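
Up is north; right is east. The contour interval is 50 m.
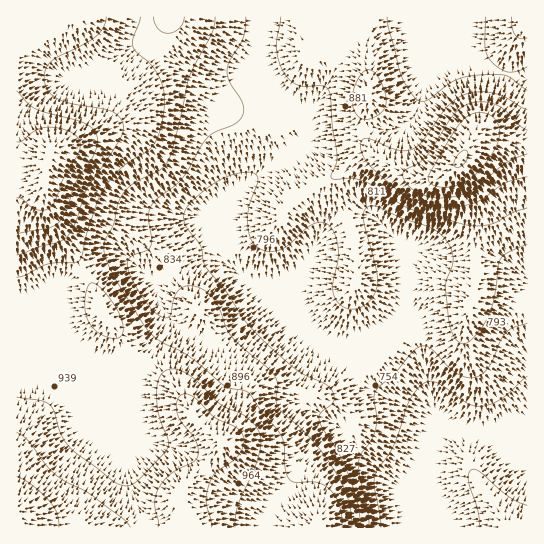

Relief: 660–1150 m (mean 870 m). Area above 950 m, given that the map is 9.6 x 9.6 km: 21.3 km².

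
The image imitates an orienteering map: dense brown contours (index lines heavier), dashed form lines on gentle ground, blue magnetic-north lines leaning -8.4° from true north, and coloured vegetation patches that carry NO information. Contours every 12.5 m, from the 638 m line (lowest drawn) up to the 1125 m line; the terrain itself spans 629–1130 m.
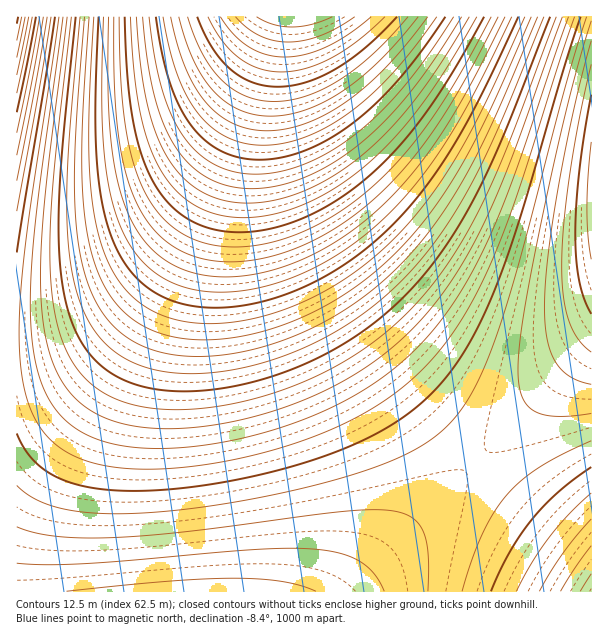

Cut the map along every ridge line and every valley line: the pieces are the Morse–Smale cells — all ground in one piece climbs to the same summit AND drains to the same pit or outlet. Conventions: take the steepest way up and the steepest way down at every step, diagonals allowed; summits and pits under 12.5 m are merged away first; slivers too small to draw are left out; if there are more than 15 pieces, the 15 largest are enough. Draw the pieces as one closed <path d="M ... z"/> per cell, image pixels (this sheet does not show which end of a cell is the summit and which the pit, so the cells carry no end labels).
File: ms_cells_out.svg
<path d="M282 16l-8 1-21 64-21 51-22 47-26 43-28 39-33 34-31 23-36 14-40 6 1 254 330 0 129-131-52-54-56-69-42-65-24-48-18-52-7-41-1-55z"/><path d="M591 16l-308 1-7 60 1 55 7 41 18 52 24 48 42 65 56 69 52 53 72-73 44-48z"/><path d="M273 16l-257 1 1 320 15 0 24-5 36-14 31-23 39-41 30-44 32-61 34-80 16-49z"/><path d="M477 462l-89 87-40 43 244-1 0-30-71-57z"/><path d="M591 340l-43 47-72 74 45 43 70 56z"/>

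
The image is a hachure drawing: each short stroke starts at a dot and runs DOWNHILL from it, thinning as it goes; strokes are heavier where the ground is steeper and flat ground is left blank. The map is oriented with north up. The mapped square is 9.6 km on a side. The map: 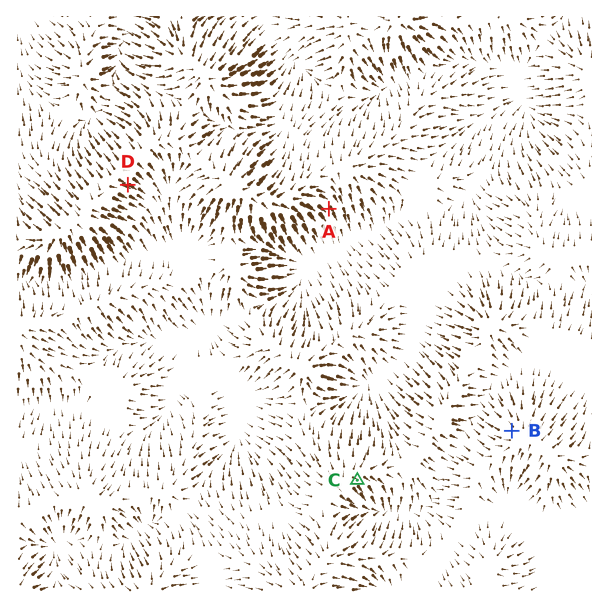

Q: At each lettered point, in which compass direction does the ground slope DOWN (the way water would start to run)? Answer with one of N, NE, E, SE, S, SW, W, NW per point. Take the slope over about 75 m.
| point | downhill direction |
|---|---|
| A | SE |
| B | NW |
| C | SE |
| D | SE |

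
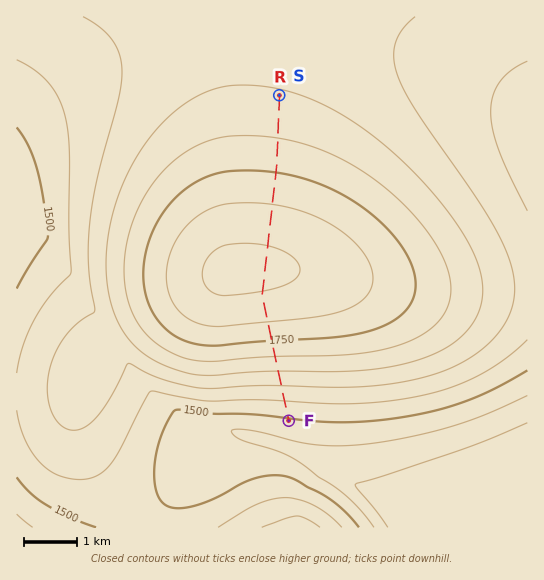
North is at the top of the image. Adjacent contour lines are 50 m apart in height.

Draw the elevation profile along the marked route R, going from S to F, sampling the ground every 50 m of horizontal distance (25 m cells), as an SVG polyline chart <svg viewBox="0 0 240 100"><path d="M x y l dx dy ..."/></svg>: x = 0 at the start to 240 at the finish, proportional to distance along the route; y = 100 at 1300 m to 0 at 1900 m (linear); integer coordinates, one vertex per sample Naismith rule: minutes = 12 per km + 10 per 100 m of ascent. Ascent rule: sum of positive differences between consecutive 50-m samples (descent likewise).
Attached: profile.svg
<svg viewBox="0 0 240 100"><path d="M0 41l2 0 2-1 2 0 2-1 2 0 2-1 2 0 2 0 2-1 1 0 2-1 2 0 2-1 2-1 2 0 2-1 2 0 2-1 2 0 2-1 2-1 2 0 2-1 2-1 2 0 2-1 2-1 1 0 2-1 2-1 2 0 2-1 2-1 2-1 2 0 2-1 2-1 2 0 2-1 2-1 2 0 2-1 2-1 2 0 2-1 1-1 2 0 2-1 2 0 2-1 2 0 2-1 2 0 2-1 2 0 2 0 2-1 2 0 2 0 2-1 2 0 2 0 2 0 1 0 2 0 2 0 2 0 2 0 2 0 2 0 2 0 2 1 2 0 2 0 2 1 2 0 2 1 2 1 2 0 2 1 2 1 2 0 1 1 2 1 2 1 2 1 2 1 2 1 2 1 2 2 2 1 2 1 2 1 2 2 2 1 2 1 2 2 2 1 2 2 2 1 1 2 2 1 2 2 2 1 2 2 2 1 2 2 2 1 2 2 2 1 2 2 2 1 2 1 2 2 2 1 2 2 2 1 2 1 1 2 2 1 2 1 2 1 2 1 1 1"/></svg>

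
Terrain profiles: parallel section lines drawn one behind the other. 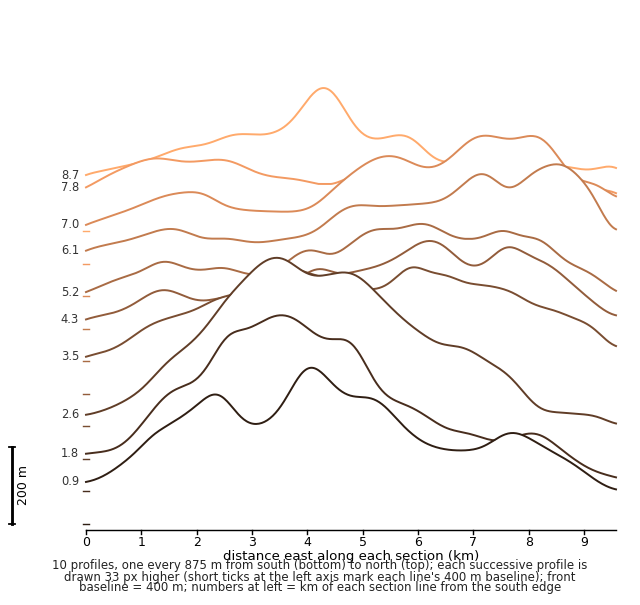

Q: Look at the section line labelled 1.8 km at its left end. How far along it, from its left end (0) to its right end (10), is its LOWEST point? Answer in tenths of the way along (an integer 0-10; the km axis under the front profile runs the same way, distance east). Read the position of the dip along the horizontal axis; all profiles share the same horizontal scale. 10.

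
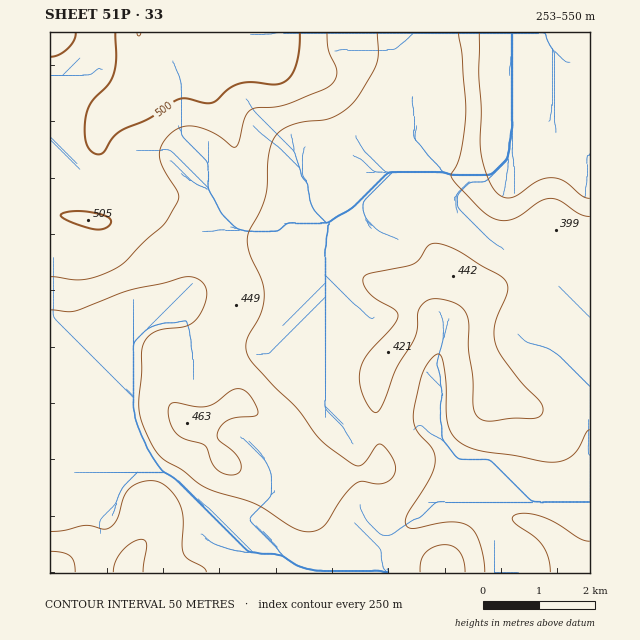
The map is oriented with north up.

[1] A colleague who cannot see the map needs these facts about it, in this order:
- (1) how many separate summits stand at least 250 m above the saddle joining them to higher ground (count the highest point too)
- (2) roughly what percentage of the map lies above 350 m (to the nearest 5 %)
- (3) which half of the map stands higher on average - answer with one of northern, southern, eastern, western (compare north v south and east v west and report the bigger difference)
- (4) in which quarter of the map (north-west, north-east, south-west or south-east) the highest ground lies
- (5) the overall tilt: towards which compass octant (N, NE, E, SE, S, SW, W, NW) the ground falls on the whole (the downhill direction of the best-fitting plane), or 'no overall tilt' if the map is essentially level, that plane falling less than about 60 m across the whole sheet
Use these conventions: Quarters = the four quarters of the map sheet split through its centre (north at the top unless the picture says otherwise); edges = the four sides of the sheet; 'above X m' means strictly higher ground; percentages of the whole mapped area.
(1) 1 summit rises at least 250 m above its surroundings.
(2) About 85 % of the map lies above 350 m.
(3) On average the western half of the map is the higher ground.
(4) Look to the north-west quarter for the highest ground.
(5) Overall the map slopes down towards the east.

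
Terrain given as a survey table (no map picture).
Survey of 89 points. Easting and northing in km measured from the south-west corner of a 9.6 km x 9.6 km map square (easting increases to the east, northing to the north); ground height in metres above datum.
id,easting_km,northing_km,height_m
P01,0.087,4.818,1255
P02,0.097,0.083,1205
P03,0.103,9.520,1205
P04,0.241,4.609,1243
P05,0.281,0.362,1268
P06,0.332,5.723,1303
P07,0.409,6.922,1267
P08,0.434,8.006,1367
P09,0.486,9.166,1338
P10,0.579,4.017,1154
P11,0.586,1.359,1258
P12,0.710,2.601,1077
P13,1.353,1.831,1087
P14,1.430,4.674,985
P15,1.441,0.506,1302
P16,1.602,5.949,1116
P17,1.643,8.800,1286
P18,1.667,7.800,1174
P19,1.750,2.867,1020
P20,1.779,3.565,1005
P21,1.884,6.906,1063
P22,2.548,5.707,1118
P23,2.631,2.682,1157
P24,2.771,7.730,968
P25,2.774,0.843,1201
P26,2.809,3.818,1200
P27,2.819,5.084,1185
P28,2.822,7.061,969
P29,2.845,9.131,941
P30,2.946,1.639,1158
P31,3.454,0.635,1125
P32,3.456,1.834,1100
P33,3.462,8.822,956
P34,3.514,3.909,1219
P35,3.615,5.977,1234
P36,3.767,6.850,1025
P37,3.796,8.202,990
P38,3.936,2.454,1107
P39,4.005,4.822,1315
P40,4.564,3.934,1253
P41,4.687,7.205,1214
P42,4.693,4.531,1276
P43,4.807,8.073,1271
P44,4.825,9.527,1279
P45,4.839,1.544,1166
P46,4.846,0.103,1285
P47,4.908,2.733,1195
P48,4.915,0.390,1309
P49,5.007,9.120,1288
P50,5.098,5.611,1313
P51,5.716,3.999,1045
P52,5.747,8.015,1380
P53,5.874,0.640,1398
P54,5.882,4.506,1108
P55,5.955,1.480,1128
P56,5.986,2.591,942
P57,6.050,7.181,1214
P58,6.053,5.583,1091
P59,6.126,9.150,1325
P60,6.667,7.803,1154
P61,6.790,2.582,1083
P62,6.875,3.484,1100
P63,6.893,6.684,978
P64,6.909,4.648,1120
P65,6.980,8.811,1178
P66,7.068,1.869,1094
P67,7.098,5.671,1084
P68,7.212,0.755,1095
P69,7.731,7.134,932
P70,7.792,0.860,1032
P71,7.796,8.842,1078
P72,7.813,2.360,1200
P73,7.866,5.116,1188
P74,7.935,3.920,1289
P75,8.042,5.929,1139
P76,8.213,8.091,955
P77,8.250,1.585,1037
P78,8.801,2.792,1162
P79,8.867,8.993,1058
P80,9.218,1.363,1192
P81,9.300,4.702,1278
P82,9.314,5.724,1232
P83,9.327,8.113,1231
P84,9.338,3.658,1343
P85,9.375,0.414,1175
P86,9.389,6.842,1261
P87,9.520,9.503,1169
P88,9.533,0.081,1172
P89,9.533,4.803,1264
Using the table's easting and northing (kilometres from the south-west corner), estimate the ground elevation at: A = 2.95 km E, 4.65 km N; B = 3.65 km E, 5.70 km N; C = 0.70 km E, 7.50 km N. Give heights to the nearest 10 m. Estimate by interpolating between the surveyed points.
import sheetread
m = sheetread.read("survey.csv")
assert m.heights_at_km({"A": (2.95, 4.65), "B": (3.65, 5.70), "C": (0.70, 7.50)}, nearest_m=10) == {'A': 1210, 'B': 1300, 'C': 1270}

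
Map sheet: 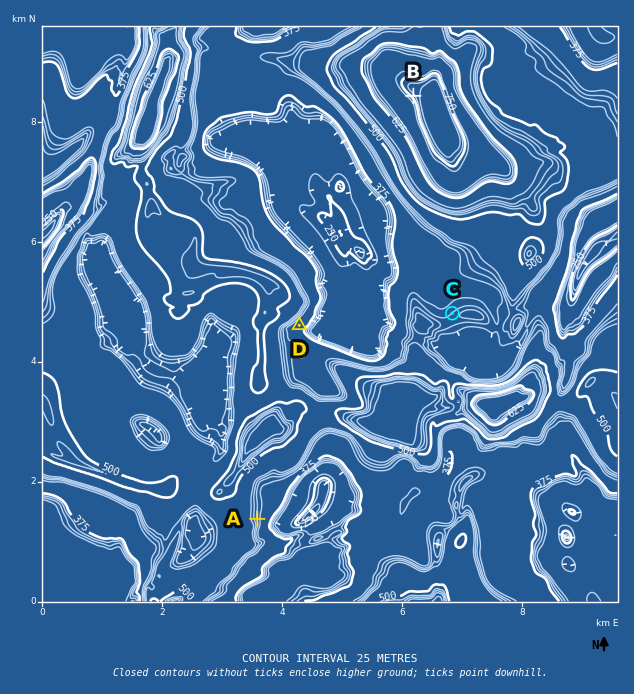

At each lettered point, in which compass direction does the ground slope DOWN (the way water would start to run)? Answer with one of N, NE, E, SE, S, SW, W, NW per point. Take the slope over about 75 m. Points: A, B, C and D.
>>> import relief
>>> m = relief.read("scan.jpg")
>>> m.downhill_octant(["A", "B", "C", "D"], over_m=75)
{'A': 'E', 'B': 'SW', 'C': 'NW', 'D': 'SE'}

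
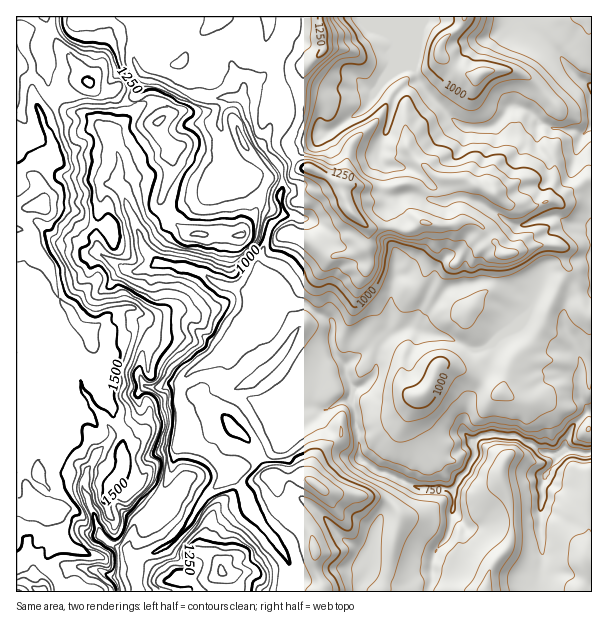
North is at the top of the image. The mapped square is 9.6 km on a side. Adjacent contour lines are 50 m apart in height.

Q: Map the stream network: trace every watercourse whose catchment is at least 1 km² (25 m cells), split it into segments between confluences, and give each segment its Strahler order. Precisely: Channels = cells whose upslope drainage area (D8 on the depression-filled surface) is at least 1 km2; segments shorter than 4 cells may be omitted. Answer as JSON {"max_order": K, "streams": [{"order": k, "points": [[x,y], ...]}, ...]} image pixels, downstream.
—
{"max_order": 3, "streams": [{"order": 1, "points": [[137, 575], [137, 570], [135, 569], [134, 563], [138, 557]]}, {"order": 1, "points": [[369, 558], [369, 569], [363, 581], [359, 585], [357, 591]]}, {"order": 2, "points": [[138, 557], [156, 552], [161, 548], [168, 545], [188, 525], [194, 513], [197, 510], [203, 500], [219, 483], [225, 480], [225, 476], [221, 467]]}, {"order": 1, "points": [[435, 551], [447, 537], [447, 534], [450, 528], [450, 521], [452, 519], [452, 509], [453, 507], [453, 488]]}, {"order": 1, "points": [[542, 551], [542, 536], [540, 534], [540, 507], [542, 506], [542, 498], [543, 497], [543, 494], [542, 492], [542, 485], [543, 483], [543, 479], [549, 473], [549, 470], [557, 461], [557, 458], [563, 452]]}, {"order": 1, "points": [[276, 540], [267, 531], [267, 530], [261, 524], [261, 522], [254, 513], [243, 492], [243, 489], [234, 480], [234, 479], [233, 479], [221, 467]]}, {"order": 3, "points": [[453, 488], [458, 483], [458, 480], [465, 473], [474, 456], [474, 441], [477, 438]]}, {"order": 2, "points": [[221, 467], [206, 450], [200, 449], [198, 447], [194, 447], [180, 434]]}, {"order": 3, "points": [[563, 452], [578, 452], [579, 453], [590, 453], [591, 452]]}, {"order": 1, "points": [[180, 440], [180, 434]]}, {"order": 3, "points": [[477, 438], [479, 437], [491, 437], [492, 435], [516, 435], [524, 441], [533, 444], [539, 450], [542, 452], [545, 452], [546, 453], [555, 453], [557, 452], [563, 452]]}, {"order": 2, "points": [[180, 434], [180, 411], [179, 410], [179, 386], [180, 383]]}, {"order": 1, "points": [[465, 434], [470, 438], [477, 438]]}, {"order": 1, "points": [[315, 408], [318, 408], [320, 410], [327, 410], [333, 405], [342, 401], [348, 401], [353, 405]]}, {"order": 3, "points": [[353, 405], [354, 408], [354, 413], [356, 414], [356, 423], [357, 425], [357, 431], [359, 432], [359, 458], [363, 459], [375, 470], [381, 471], [383, 473], [387, 473], [417, 488], [444, 488], [446, 489], [452, 489], [453, 488]]}, {"order": 3, "points": [[353, 401], [353, 405]]}, {"order": 1, "points": [[50, 398], [50, 392], [45, 386], [45, 383], [44, 381], [44, 374], [45, 372], [45, 356], [48, 353], [53, 353]]}, {"order": 1, "points": [[147, 387], [162, 387], [167, 384], [179, 384], [180, 383]]}, {"order": 2, "points": [[180, 383], [180, 381], [191, 371], [200, 366], [203, 363], [209, 360], [216, 359], [224, 354], [231, 354], [234, 353], [284, 303], [291, 303], [293, 305], [299, 305], [300, 306], [308, 306]]}, {"order": 1, "points": [[581, 365], [581, 375], [579, 377], [579, 393], [581, 395], [582, 401], [590, 408], [591, 408], [591, 410]]}, {"order": 2, "points": [[53, 353], [66, 366], [71, 368], [78, 375], [81, 387], [87, 395], [92, 405], [105, 419], [107, 423], [111, 428], [111, 431], [113, 432], [113, 437], [110, 440], [110, 441], [98, 453], [96, 458], [87, 467], [86, 470], [86, 480], [84, 480], [84, 491], [87, 495], [89, 504], [96, 516], [96, 524], [99, 530], [99, 534], [110, 543], [116, 546], [123, 546], [126, 548], [129, 554], [132, 557], [138, 557]]}, {"order": 2, "points": [[387, 338], [378, 347], [378, 351], [377, 353], [377, 369], [375, 371], [375, 374], [363, 386], [360, 387], [356, 387], [356, 390], [354, 392], [354, 398], [353, 401]]}, {"order": 1, "points": [[48, 330], [48, 348], [53, 353]]}, {"order": 1, "points": [[524, 314], [489, 348], [470, 348], [449, 338], [446, 338], [444, 336], [437, 336], [435, 335], [431, 335], [429, 333], [423, 333], [422, 332], [419, 332], [413, 327], [407, 327], [387, 338]]}, {"order": 3, "points": [[308, 306], [317, 314], [320, 314], [329, 318], [333, 323], [332, 342], [333, 344], [335, 353], [345, 365], [345, 371], [347, 372], [347, 375], [350, 381], [350, 392], [351, 393], [351, 399], [353, 401]]}, {"order": 3, "points": [[294, 300], [296, 302], [303, 302], [308, 306]]}, {"order": 1, "points": [[392, 288], [392, 314], [390, 315], [390, 335], [387, 338]]}, {"order": 2, "points": [[159, 264], [173, 264], [174, 266], [179, 266], [180, 267], [191, 269], [195, 272], [198, 272], [207, 276], [212, 281], [218, 284], [221, 284], [222, 285], [225, 285], [231, 288], [237, 288], [239, 290], [242, 290], [245, 293], [260, 293], [261, 294], [267, 294], [269, 296], [275, 296], [276, 297], [282, 297], [284, 299], [290, 299], [291, 300], [294, 300]]}, {"order": 1, "points": [[99, 252], [110, 261], [128, 270], [132, 270], [134, 272], [137, 272], [143, 269], [147, 269], [155, 264], [159, 264]]}, {"order": 3, "points": [[279, 218], [275, 222], [273, 222], [269, 228], [267, 237], [266, 239], [266, 243], [260, 255], [260, 269], [263, 270], [269, 276], [270, 276], [294, 300]]}, {"order": 1, "points": [[290, 215], [287, 215], [282, 218], [279, 218]]}, {"order": 1, "points": [[444, 201], [447, 201], [453, 198], [468, 198], [470, 200], [473, 200], [474, 201], [477, 201], [483, 204], [488, 209], [495, 212], [506, 221], [512, 224], [516, 224], [518, 225], [525, 225], [533, 221], [536, 221], [537, 219], [543, 219], [545, 218], [549, 218], [551, 216], [557, 216], [564, 222], [579, 222], [581, 224], [587, 224], [587, 225], [591, 230], [591, 276]]}, {"order": 2, "points": [[119, 186], [122, 189], [123, 195], [126, 200], [126, 203], [129, 207], [129, 210], [134, 216], [134, 219], [135, 221], [137, 228], [140, 233], [141, 242], [144, 246], [144, 249], [159, 264]]}, {"order": 1, "points": [[228, 171], [228, 168], [225, 162], [225, 153], [224, 152], [224, 140], [222, 138], [222, 132], [221, 131], [221, 113], [227, 101], [228, 101]]}, {"order": 1, "points": [[110, 137], [113, 141], [114, 150], [119, 159], [119, 186]]}, {"order": 1, "points": [[384, 137], [386, 131], [387, 129], [387, 126], [389, 125], [389, 120], [390, 119], [390, 114], [392, 113], [393, 102], [396, 96], [408, 84], [411, 84], [413, 83], [420, 83]]}, {"order": 2, "points": [[542, 123], [551, 128], [555, 128], [557, 129], [573, 129], [581, 134], [584, 134], [591, 126], [591, 84]]}, {"order": 1, "points": [[345, 122], [348, 119], [360, 113], [369, 104], [371, 99], [399, 71]]}, {"order": 3, "points": [[248, 110], [249, 113], [249, 117], [251, 119], [251, 123], [252, 125], [252, 131], [254, 132], [254, 135], [257, 138], [257, 140], [258, 140], [266, 147], [266, 150], [282, 167], [282, 189], [281, 191], [281, 206], [282, 207], [282, 213], [279, 218]]}, {"order": 2, "points": [[228, 101], [239, 101], [248, 110]]}, {"order": 2, "points": [[245, 87], [245, 93], [248, 99], [248, 110]]}, {"order": 1, "points": [[243, 83], [243, 86], [245, 87]]}, {"order": 2, "points": [[420, 83], [429, 93], [429, 95], [447, 113], [447, 114], [453, 120], [455, 120], [462, 126], [465, 126], [467, 128], [489, 128], [495, 125], [503, 117], [503, 116], [510, 107], [519, 107], [521, 108], [524, 108], [530, 111], [537, 119], [537, 120], [539, 120], [542, 123]]}, {"order": 1, "points": [[251, 78], [245, 84], [245, 87]]}, {"order": 2, "points": [[416, 74], [420, 83]]}, {"order": 2, "points": [[399, 71], [413, 71], [416, 74]]}, {"order": 1, "points": [[44, 66], [44, 35], [47, 29], [47, 21], [45, 20], [45, 17], [47, 17]]}, {"order": 1, "points": [[416, 66], [416, 74]]}, {"order": 1, "points": [[138, 38], [138, 41], [137, 42], [137, 45], [134, 51], [134, 62], [135, 65], [146, 75], [149, 77], [153, 77], [155, 78], [159, 78], [165, 81], [168, 81], [183, 92], [189, 95], [192, 95], [194, 96], [201, 96], [203, 98], [224, 98], [228, 101]]}, {"order": 1, "points": [[527, 26], [531, 30], [540, 35], [560, 54], [560, 56], [567, 65], [567, 66], [581, 80], [582, 80], [588, 84], [591, 84]]}]}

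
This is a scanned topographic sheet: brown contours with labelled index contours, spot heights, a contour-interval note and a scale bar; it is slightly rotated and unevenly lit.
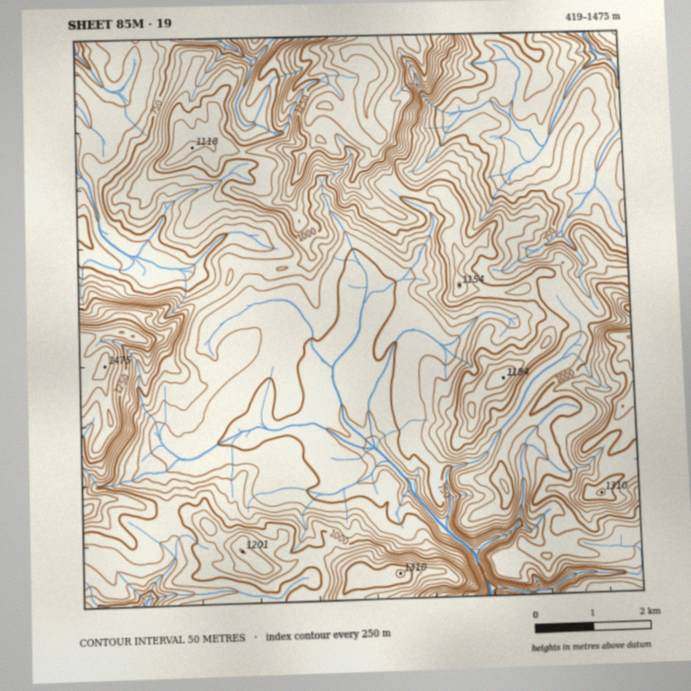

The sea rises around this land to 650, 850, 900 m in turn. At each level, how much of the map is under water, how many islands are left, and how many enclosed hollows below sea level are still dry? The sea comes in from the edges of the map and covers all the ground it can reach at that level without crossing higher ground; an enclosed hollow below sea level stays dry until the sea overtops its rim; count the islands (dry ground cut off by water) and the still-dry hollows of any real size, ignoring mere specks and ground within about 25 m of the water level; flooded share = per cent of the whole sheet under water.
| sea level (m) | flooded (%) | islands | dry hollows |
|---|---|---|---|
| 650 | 8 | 0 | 0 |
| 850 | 45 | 0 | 0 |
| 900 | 53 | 0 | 0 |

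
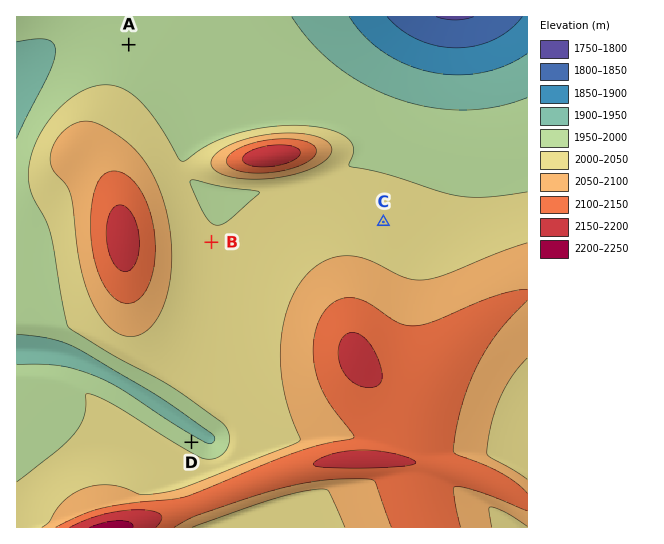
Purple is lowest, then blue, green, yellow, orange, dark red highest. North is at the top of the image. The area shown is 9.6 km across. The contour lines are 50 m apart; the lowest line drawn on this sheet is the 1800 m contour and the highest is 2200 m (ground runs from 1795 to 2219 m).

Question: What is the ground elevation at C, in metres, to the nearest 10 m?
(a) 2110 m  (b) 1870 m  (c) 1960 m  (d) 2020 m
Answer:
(d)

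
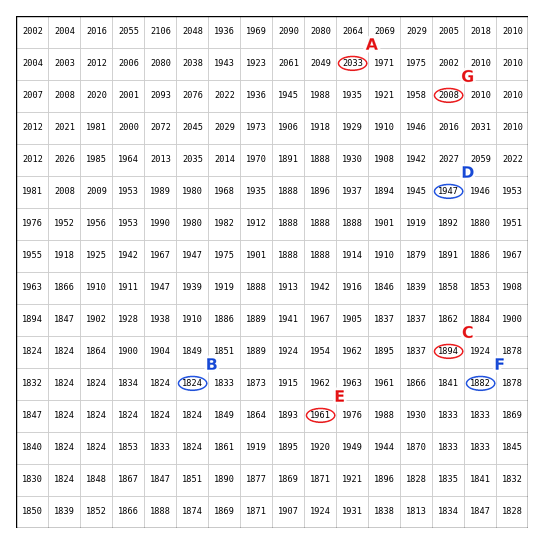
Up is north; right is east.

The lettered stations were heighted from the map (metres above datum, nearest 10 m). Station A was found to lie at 2030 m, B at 1820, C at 1890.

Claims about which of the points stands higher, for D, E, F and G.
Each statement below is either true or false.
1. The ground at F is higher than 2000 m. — false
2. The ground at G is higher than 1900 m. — true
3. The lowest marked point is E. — false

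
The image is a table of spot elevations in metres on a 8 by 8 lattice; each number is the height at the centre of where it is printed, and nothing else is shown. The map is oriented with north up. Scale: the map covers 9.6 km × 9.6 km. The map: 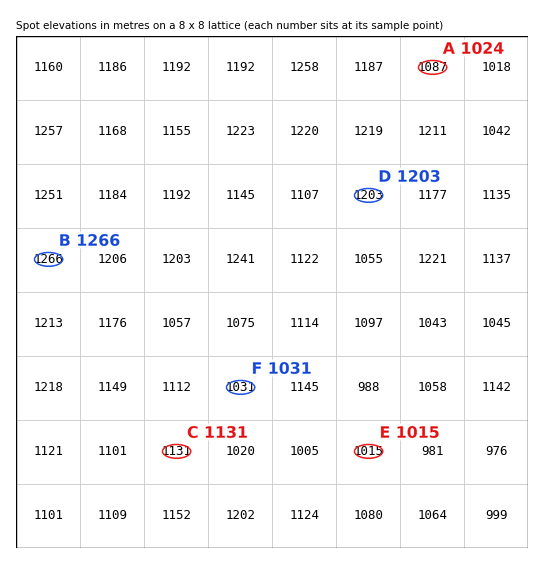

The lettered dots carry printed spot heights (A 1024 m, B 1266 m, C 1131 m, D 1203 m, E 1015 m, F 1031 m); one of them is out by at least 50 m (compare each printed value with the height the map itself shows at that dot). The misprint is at A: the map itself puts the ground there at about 1087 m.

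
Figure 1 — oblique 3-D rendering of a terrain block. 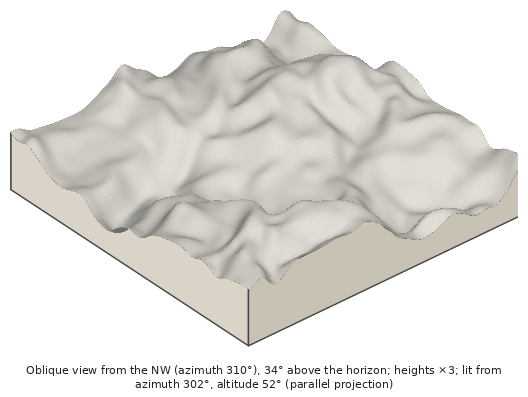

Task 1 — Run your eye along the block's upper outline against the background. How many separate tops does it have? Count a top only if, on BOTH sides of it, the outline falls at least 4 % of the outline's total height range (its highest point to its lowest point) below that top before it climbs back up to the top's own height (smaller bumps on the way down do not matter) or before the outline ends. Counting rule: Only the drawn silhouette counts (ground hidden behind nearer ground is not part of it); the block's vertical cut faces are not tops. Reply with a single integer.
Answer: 3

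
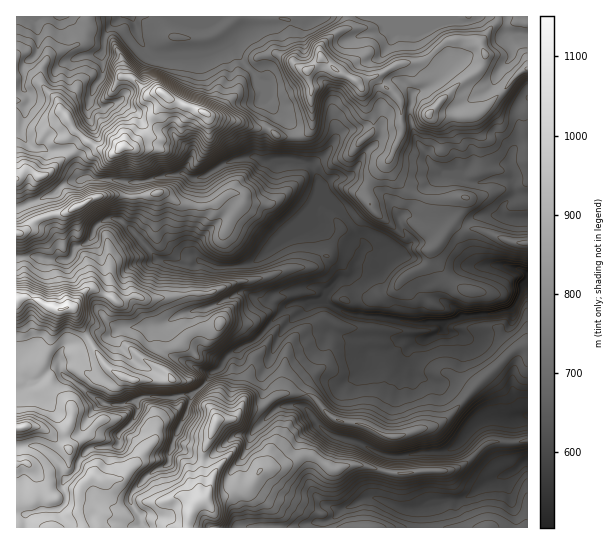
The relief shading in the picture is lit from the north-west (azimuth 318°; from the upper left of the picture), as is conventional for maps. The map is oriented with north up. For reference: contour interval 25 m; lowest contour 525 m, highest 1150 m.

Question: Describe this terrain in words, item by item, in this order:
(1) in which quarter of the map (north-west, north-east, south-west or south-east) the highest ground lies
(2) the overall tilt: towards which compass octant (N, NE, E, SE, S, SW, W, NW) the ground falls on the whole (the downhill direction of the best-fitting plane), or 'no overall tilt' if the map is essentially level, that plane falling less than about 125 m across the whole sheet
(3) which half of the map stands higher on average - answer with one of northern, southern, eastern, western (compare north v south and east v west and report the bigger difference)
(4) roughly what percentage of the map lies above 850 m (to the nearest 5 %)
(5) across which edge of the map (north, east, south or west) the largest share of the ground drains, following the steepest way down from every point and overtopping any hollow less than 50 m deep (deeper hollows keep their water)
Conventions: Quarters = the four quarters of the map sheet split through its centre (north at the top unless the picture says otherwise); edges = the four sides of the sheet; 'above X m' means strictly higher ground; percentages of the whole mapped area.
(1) Look to the south-west quarter for the highest ground.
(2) Overall the map slopes down towards the east.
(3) On average the western half of the map is the higher ground.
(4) Roughly 35 % of the ground is higher than 850 m.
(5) Drainage is mainly to the east: more ground falls towards that edge than towards any other.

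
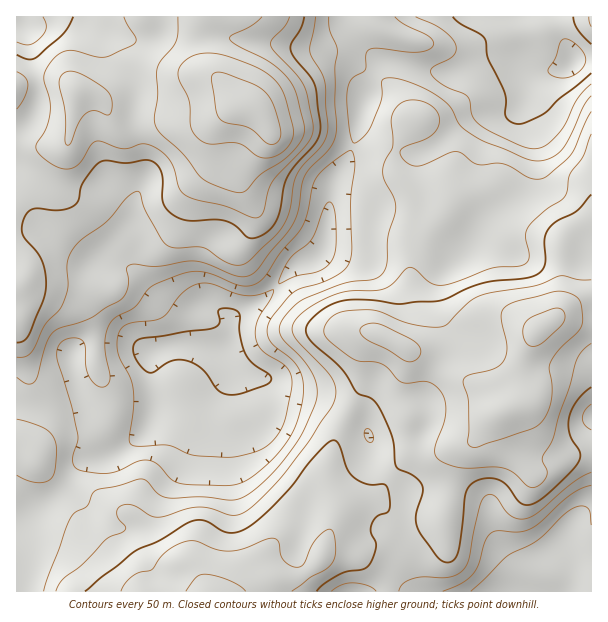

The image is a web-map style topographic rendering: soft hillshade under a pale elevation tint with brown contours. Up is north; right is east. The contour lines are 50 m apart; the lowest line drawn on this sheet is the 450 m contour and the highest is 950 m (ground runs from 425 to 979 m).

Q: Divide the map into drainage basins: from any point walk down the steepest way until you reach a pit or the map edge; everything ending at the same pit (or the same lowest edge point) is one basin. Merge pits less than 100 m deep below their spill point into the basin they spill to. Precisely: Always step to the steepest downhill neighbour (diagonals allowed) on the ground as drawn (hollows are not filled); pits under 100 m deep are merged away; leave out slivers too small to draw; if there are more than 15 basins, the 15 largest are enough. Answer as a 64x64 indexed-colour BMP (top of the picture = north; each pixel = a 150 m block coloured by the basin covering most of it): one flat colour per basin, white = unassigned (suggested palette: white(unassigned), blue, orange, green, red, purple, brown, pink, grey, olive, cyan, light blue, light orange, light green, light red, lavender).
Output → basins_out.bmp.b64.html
<image width="64" height="64" href="data:image/bmp;base64,Qk12CAAAAAAAAHYAAAAoAAAAQAAAAEAAAAABAAQAAAAAAAAIAAATCwAAEwsAABAAAAAAAAAA////ALR3HwAOf/8ALKAsACgn1gC9Z5QAS1aMAMJ34wB/f38AIr28AM++FwDox64AeLv/AIrfmACWmP8A1bDFACIiIiIiIiIRERERERETMzMzMzMzMzMzMzMzMzMzMzMzIiIiIiIiIRERERERERERMzMzMzMzMzMzMzMzMzMzMzMiIiIiIiIREREREREREREREzMzMzMzMzMzMzMzMzMzMyIiIiIiIRERERERERERERERMzMzMzMzMzMzMzMzMzMzIiIiIiIhEREREREREREREREzMzMzMzMzMzMzMzMzMzMiIiIiIhERERERERERERERESIiIzMzMzMzMzMzMzMzMyIiIiIhEREREREREREREREREiIiIzMzMzMzMzMzMzMzIiIiIhERERERERERERERERESIiIjMzMzMzMzMzMzMzMiIiIhEREREREREREREREREREiIiMzMzMzMzMzMzMzMyIiIhEREREREREREREREREREiIiIzMzMzMzMzMzMzMzIiIiERERERERERERERERERESIiIzMzMzMzMzMzMzMzMiIiERERERERERERERERERERIiIiMzMzMzMzMzMzMzMyIiEREREREREREREREREREREiIiIzMzMzMzMzMzMzMzIiERERERERERERERERERERESIiIiMzMzMzMzMzMzMzMiERERERERERERERERERERERIiIiIjMzMzMzMzMzMzMyEREREREREREREREREREREREiIiIiIiIzMzMzMzMzMzERERERERERERERERERERERESIiIiIiIiIjMzMzMzMzMREREREREREREREREREREREREiIiIiIiIiIzMzMzMzMxERERERERERERERERERERERESIiIiIiIiIiMzMzMzMzEREREREREREREREREREREREREiIiIiIiIiIjMzMzMzMRERERERERERERERERERERERESIiIiIiIiIiIjMzMzMxEREREREREREREREREREREREREiIiIiIiIiIiIzMzMzERERERERERERERERERERERERESIiIiIiIiIiIjMzMzMREREREREREREREREREREREREREiIiIiIiIiIiMzMzMxERERERERERERERERERERERERESIiIiIiIiIiIzMzMzERERERERERERERERERERERERERIiIiIiIiIiIjMzMzMREREREREREREREREREREREREREiIiIiIiIiIiIzMzMxERERERERERERERERERERERERESIiIiIiIiIiIjMzMzEREREREREREREREREREREREREREhEiIiIiIiIiIzMzMRERERERERERERERERERERERERERERIiIiIiIiIiMzMxEREREREREREREREREREREREREREREiIiIiIiIiIiIiERERERERERERERERERERERERERERESIiIiIiIiIiIiIRERERERERERERERERERERERERERERIiIiIiIiIiIiIhERERIhEREREREREREREREREREREREiIiIiIiIiIiIiIiIiIiIRERERERERERERERERERERESIiIiIiIiIiIiIiIiIiIhERERERERERERERERERERERIiIiIiIiIiIiIiIiIiIiIREREREREREREREREREREREiIiIiIiIiIiIiIiIiIiIhERERERERERERERERERERESIiIiIiIiIiIiIiIiIiIiEREREREREREREREREREREREiIiIiIiIiIiIiIiIiIiIRERERERERERERERERERERERIiIiIiIiIiIiIiIiIiIhEREREREREREREREREREREREiIiIiIiIiIiIiIiIiIhERERERERERERERERERERERERIiIiIiIiIiIiIiIiIhEREREREREREREREREREREREREiIiIiIiIiIiIiIiIRERERERERERERERERERERERERIiIiIiIiIiIiIiIiERERERERERERERERERERERERERIiIiIiIiIiIiIiIiIRERERERERERERERERERERERERIiIiIiIiIiIiIiIiIhERERERERERERERERERERERERIiIiIiIiIiIiIiIiIiEREREREREREREREREREREREREiIiIiIiIiIiIiIiIiIREREREREREREREREREREREREiIiIiIiIiIiIiIiIiIiEREREREREREREREREREREiIiIiIiIiIiIiIiIiIiIiIRERERERERERERERERERIiIiIiIiIiIiIiIiIiIiIiIhERERERERERERERIiIiIiIiIiIiIiIiIiIiIiIiIiIiERERERERRBEREREiIiIiIiIiIiIiIiIiIiIiIiIiIiIREUREREREREEREiIiIiIiIiIiIiIiIiIiIiIiIiIiIiEURERERERERCIiIiIiIiIiIiIiIiIiIiIiIiIiIiIiJEREREREREREIiIiIiIiIiIiIiIiIiIiIiIiIiJCIiJEREREREREREIiIiIiIiIiIiIiIiIiIiIiIiIiIkREREREREREREREIiIiIiIiIiIiIiIiIiIiIiIiIiIiREREREREREREREIiIiIiIiIiIiIiIiIiIiIiIiIiIiJEREREREREREREIiIiIiIiIiIiIiIiIiIiIiIiIiIiIkREREREREREREQiIiIiIiIiIiIiIiIiIiIiIiIiIiIiRERERERERERERCIiIiIiIiIiIiIiIiIiIiIiIiIiIiJEREREREREREREIiIiIiIiIiIiIiIiIiIiIiIiIiIiIkRERERERERERERCIiIiIiIiIiIiIiIiIiIiIiIiIiIi"/>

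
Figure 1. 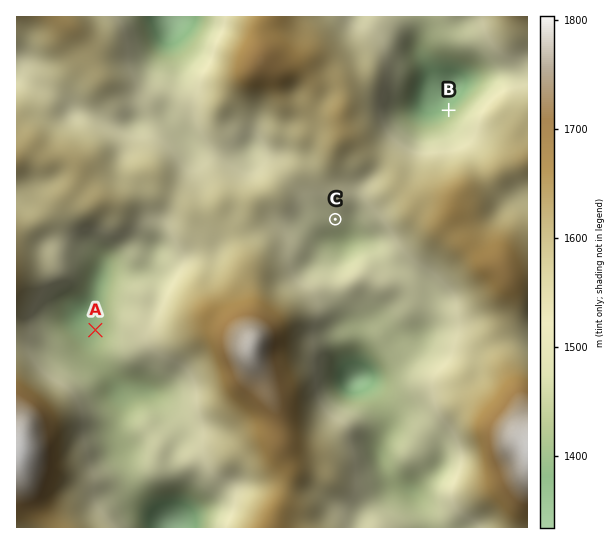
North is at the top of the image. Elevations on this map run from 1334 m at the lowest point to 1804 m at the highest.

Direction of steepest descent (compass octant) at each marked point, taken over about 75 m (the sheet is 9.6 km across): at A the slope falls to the NW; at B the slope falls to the NW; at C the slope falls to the S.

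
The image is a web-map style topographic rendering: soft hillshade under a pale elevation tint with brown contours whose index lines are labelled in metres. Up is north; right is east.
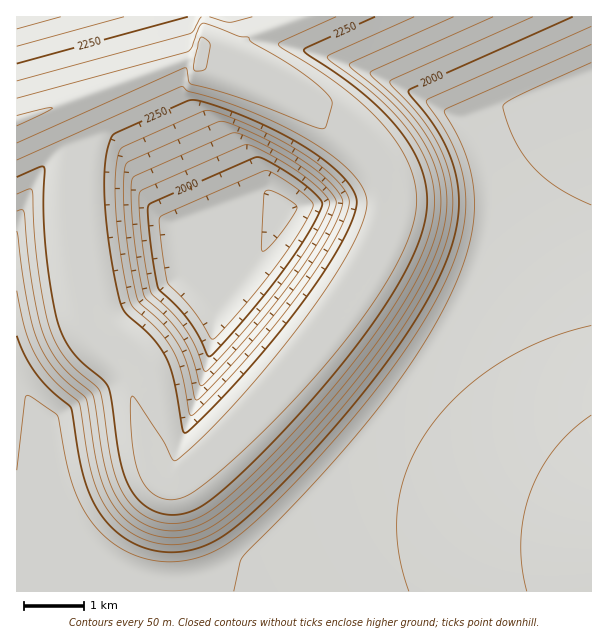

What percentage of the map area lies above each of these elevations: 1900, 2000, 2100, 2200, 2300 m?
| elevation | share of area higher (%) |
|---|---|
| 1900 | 81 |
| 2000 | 52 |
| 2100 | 43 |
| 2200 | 33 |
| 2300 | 14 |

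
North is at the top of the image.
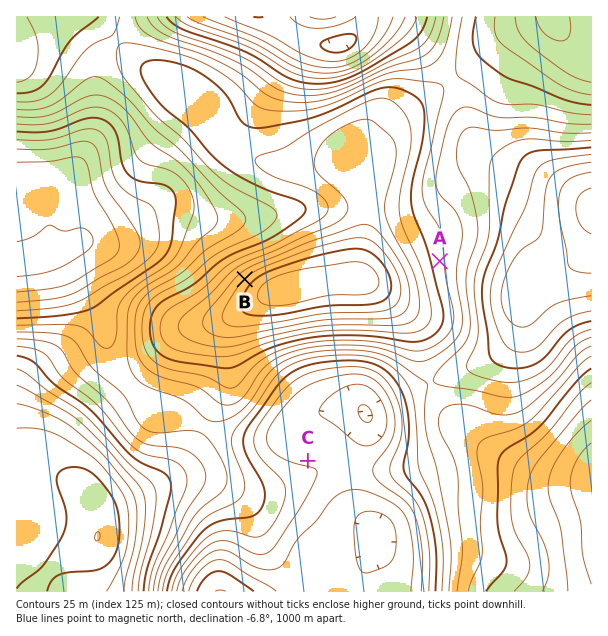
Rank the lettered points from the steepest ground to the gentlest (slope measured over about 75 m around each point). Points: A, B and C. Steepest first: B A C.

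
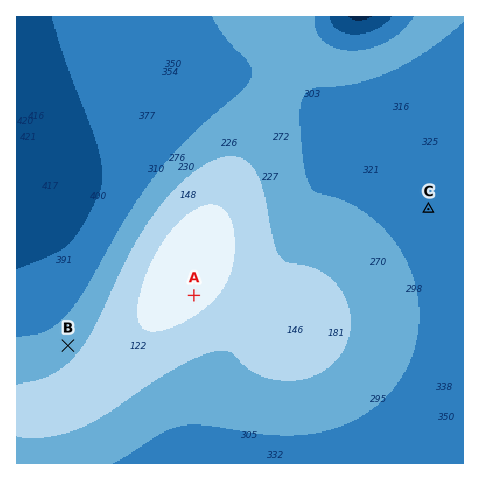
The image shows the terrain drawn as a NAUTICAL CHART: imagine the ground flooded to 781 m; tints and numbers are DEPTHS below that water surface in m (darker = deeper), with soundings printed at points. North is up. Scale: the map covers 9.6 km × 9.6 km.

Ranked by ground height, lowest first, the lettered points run C B A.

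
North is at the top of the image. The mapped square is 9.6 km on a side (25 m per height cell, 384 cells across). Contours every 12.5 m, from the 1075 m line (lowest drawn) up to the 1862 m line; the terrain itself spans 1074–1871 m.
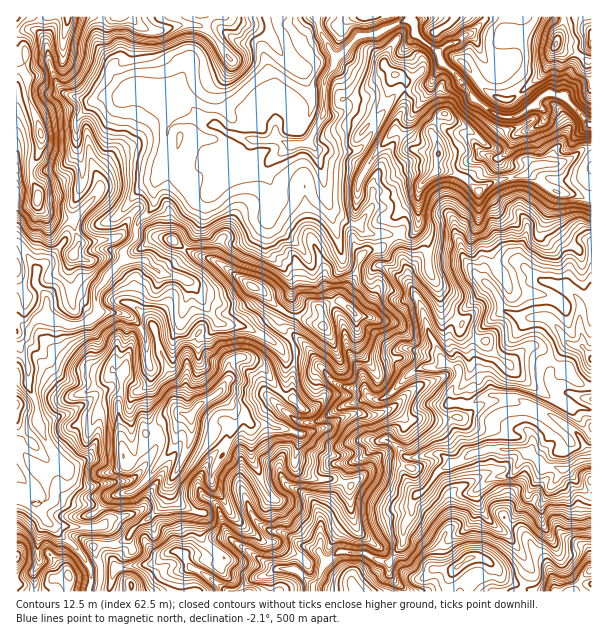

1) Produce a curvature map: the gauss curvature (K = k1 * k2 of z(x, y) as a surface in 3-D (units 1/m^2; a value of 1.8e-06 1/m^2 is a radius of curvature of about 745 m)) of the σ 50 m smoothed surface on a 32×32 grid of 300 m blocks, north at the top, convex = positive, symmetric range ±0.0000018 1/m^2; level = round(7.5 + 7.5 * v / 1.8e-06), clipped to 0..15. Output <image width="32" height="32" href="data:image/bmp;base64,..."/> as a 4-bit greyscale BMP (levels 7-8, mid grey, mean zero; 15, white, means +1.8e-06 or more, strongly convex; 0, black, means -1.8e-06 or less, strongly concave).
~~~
<image width="32" height="32" href="data:image/bmp;base64,Qk12AgAAAAAAAHYAAAAoAAAAIAAAACAAAAABAAQAAAAAAAACAAATCwAAEwsAABAAAAAAAAAAAAAAABEREQAiIiIAMzMzAERERABVVVUAZmZmAHd3dwCIiIgAmZmZAKqqqgC7u7sAzMzMAN3d3QDu7u4A////AFeJZvZ4tyuIKZeWl3eHanK5qFgXhnyTh8XWJ5eIl4Pf9UW0xalJZ+WEhNtleoZ1dkmEiGp4OaNHiIh4iZaFmohneTd2hPKIt2h5l3eHmWd3h3dftXayp8SWiHiIaXiodXiHxXeZqLV8OF9mpodpZ4x4d4iHd1h0pYaVhXh4d3eHd3l5eIh3WImXq4l3eHh3iIiHdoaJmHeTGihklYeHd4aXmHh3tmdofMpoV3mGeIeHd3d1d3SJiFeDOueYaHh3d4d6eZpot3d1ytSIWGd5h4mHd4ind1jpd0hVmUd3d3h3eHZ8OoiJRnabh6iIlZh3eId5hIdnZ3dSlaunh2mHiIeId2t4h4mKhreoWIiGaHeHiGZ3mHiGm3eWCHaZiYh3d3iJxlh0p4h4eJiKZpdod4d3Vlpn44aIhpeHZVd2aHh5ukW4WFeYaId3N4hneIeEeS2Hh4eIh3eHeJd2jaaLpYibaIl4Z4d3eIeadqtfNViXU5Z3eHh3d3iHeJdnOJSYiHhod3d4iHh4iGdpenegtkiPeph3eHd4eWiIlYdmVUhfd2Z4d3d3h3d4d3mPpWjWwEfHiId3d3iIeHh1QCnfqc+KJneHd3V3iHhniIXGiDJAeOd5d3iKxniYd5j393h4aJeYiXiLdnh3h1pqAneIX7d2dzlohGeHd3hKgKqWh4kn"/>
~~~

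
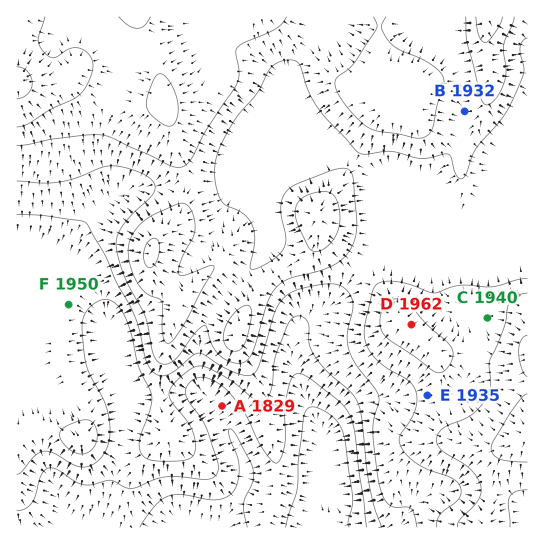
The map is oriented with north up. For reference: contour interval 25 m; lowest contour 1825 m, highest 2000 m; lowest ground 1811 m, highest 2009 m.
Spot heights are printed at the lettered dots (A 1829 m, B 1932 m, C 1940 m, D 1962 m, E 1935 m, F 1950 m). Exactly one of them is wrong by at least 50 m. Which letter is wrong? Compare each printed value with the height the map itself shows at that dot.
F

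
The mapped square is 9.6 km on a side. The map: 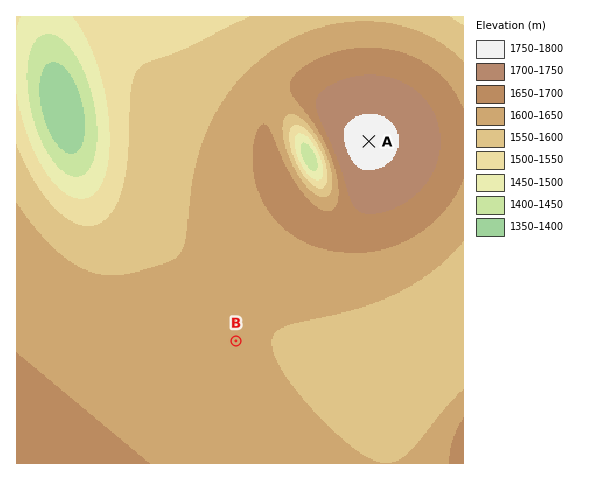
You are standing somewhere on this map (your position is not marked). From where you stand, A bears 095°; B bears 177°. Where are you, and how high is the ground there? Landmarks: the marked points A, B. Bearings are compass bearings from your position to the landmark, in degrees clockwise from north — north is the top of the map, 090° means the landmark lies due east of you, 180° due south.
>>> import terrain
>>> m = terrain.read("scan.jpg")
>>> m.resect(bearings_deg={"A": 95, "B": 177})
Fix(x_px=225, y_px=129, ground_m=1610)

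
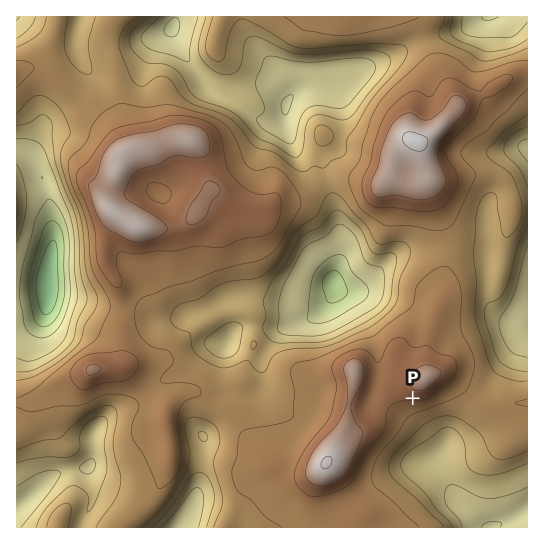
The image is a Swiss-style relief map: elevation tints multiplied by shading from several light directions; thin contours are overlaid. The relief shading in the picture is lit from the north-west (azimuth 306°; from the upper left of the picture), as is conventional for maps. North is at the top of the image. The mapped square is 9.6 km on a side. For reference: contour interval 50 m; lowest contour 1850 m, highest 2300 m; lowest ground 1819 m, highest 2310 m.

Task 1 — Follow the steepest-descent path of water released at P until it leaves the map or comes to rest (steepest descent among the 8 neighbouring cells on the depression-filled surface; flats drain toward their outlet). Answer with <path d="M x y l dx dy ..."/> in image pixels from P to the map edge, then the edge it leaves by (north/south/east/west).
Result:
<path d="M413 398l0 15 29 29 0 8-3 4 0 16 6 5 2 7 3 3 5 14 12 14 14 13 2 1"/>
exit: south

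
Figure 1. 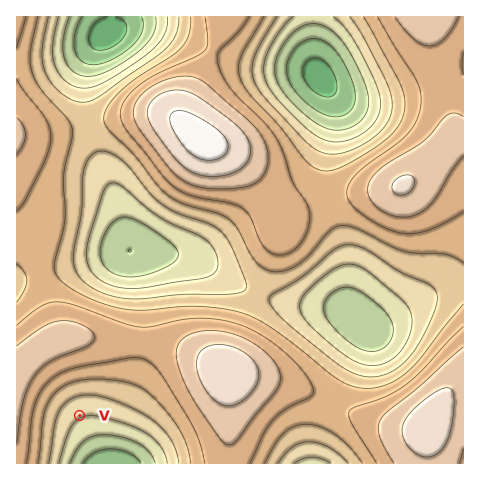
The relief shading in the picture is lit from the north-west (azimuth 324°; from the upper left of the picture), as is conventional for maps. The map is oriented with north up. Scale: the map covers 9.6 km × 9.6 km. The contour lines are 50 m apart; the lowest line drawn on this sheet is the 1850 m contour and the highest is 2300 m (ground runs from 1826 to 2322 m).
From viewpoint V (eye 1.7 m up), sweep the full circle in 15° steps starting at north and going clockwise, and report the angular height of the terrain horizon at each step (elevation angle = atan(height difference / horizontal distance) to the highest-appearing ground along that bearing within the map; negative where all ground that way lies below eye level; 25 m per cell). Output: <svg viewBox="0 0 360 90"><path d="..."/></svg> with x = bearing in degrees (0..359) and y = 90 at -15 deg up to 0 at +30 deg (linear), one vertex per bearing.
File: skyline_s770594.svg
<svg viewBox="0 0 360 90"><path d="M0 44l15 2 15 2 15 2 15 1 15-2 15 2 15 2 15 9 15 9 15 1 15 0 15-2 15-5 15-8 15-7 15-4 15-2 15-1 15-1 15 1 15 0 15 0 15 0"/></svg>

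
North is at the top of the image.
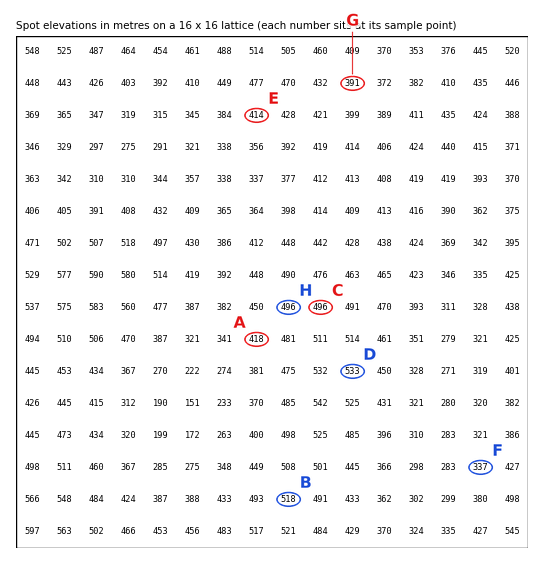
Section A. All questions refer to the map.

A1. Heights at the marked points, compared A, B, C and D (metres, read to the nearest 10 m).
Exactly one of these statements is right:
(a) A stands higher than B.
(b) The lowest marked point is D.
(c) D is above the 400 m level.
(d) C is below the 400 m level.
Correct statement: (c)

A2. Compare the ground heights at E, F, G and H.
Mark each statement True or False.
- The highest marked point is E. False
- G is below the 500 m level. True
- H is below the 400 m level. False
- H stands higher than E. True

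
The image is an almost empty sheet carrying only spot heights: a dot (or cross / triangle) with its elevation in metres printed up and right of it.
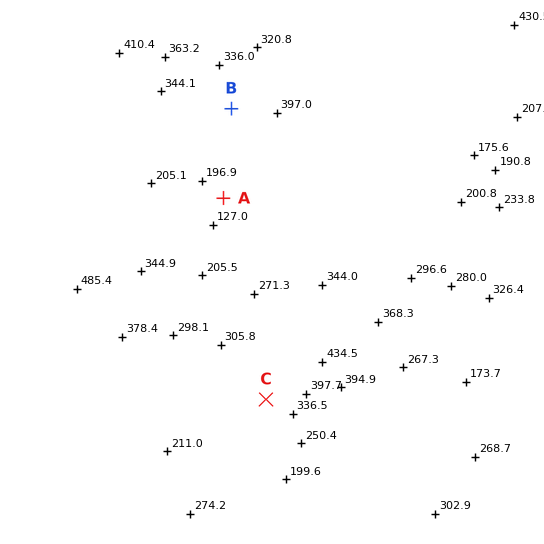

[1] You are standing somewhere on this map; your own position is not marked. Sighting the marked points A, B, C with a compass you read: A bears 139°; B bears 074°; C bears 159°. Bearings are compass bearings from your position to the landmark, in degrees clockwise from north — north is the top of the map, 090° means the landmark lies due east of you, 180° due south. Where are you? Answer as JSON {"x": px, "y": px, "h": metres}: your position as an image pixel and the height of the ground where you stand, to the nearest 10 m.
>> {"x": 162, "y": 128, "h": 290}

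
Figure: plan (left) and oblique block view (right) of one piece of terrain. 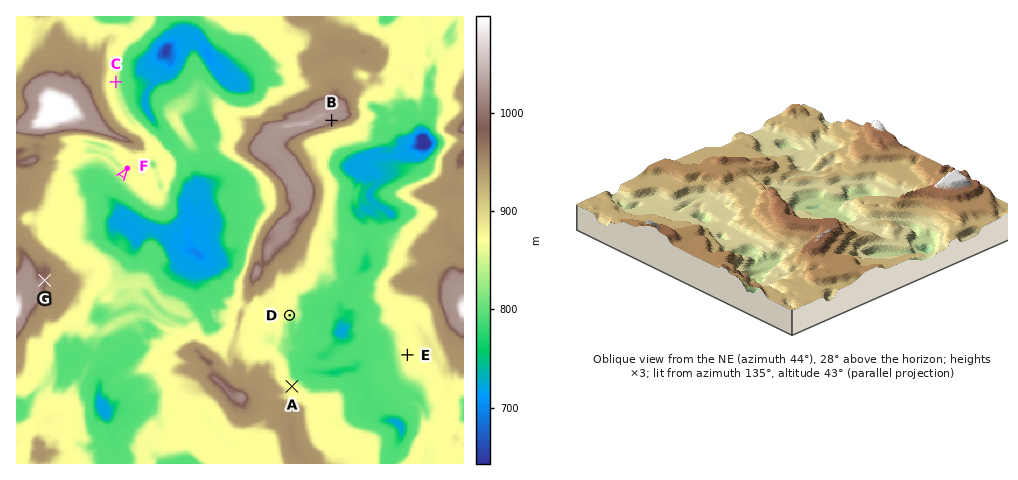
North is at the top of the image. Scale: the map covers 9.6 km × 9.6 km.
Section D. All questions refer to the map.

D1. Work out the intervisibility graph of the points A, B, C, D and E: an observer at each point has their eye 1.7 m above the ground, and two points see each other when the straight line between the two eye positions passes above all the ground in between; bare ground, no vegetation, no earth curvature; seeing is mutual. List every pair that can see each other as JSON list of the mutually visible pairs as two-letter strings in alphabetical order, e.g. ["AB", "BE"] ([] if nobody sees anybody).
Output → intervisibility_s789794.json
["AB", "AD", "AE", "BE", "DE"]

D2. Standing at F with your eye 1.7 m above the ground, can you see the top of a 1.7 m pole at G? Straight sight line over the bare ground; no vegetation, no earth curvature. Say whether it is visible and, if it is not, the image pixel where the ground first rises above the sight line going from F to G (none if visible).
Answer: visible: true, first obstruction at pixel None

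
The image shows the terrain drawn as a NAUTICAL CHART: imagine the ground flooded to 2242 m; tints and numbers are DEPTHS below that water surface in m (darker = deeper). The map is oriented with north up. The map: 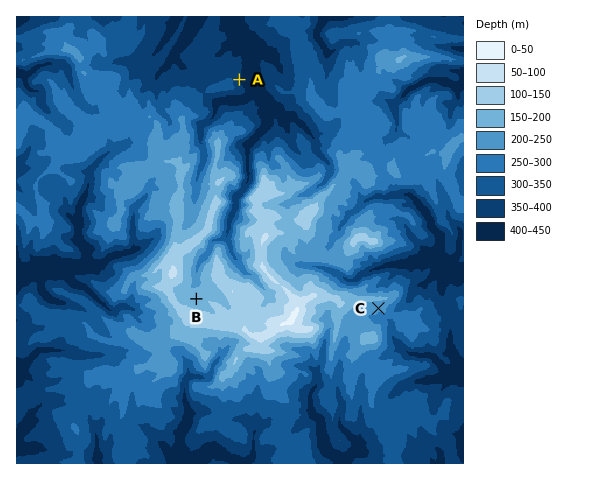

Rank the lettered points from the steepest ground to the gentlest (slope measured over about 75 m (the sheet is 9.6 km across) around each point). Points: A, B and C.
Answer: A C B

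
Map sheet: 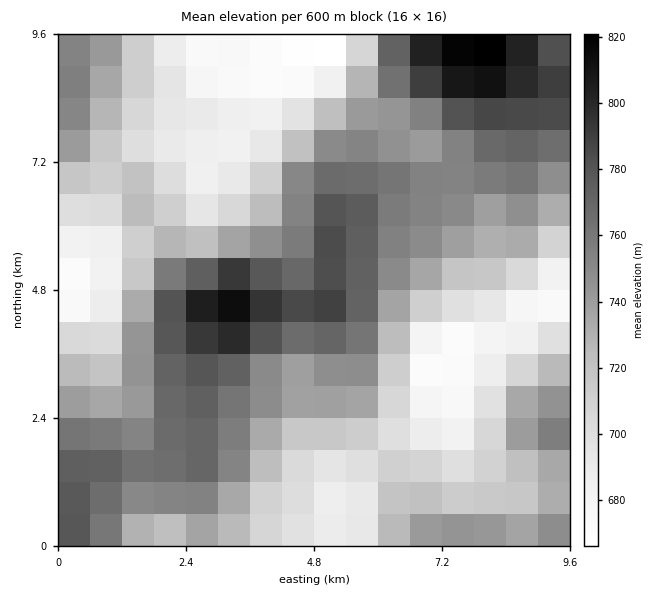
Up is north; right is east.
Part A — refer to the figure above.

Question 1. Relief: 655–825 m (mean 735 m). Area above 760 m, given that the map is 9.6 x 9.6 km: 23.6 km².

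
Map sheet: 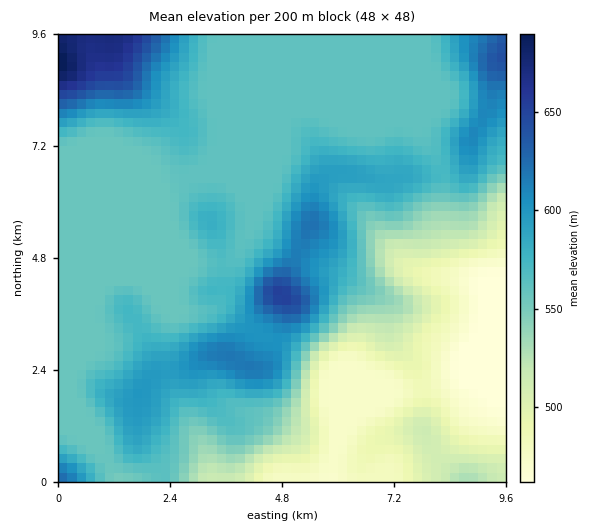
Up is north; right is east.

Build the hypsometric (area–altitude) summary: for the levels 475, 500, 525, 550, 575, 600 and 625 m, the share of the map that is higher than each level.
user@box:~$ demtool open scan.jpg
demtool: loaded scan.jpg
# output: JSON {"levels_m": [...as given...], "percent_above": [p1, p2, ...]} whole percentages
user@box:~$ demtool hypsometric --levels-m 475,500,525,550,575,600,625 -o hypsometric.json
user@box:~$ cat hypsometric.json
{"levels_m": [475, 500, 525, 550, 575, 600, 625], "percent_above": [93, 84, 77, 72, 27, 12, 4]}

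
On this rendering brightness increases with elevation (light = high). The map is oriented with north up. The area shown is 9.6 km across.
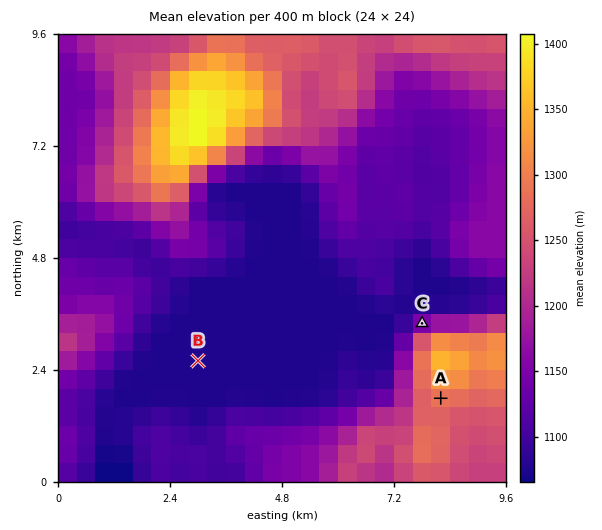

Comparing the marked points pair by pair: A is above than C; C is above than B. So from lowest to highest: B C A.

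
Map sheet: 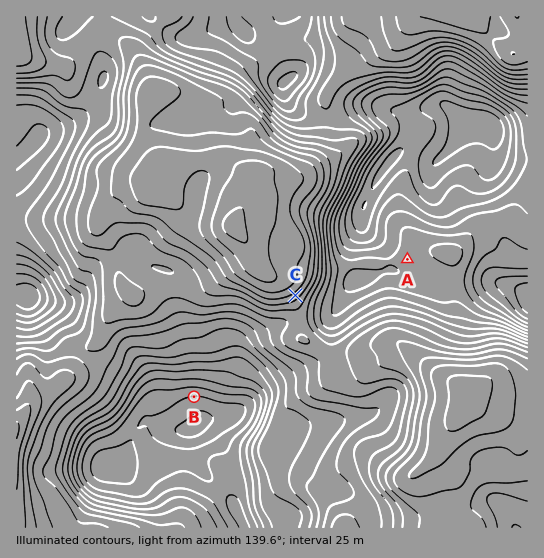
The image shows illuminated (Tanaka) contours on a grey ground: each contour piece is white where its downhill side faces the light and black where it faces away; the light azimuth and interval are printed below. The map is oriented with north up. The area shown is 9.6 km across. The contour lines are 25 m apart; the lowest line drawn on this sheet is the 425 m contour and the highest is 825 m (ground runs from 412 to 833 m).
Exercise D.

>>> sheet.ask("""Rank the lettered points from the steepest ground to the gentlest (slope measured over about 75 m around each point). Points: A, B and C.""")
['C', 'B', 'A']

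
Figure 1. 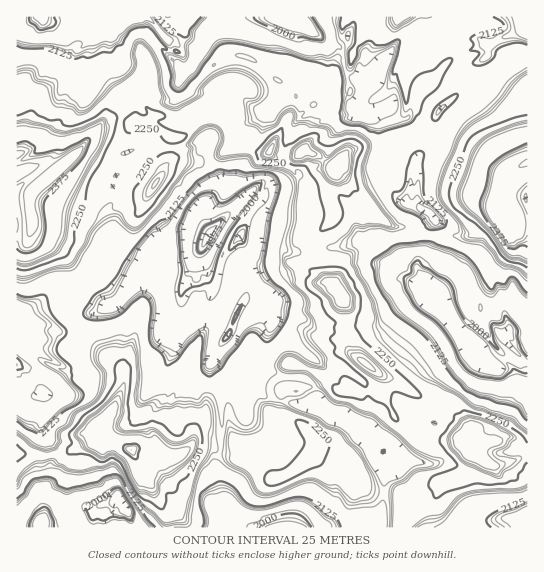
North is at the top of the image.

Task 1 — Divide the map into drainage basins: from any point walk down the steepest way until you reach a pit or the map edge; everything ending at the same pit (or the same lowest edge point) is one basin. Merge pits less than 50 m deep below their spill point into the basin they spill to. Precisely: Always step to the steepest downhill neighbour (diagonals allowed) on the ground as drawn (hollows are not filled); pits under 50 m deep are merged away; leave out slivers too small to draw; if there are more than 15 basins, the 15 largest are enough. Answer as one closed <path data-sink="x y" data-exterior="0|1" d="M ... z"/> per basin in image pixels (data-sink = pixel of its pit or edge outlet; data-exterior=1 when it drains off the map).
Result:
<path data-sink="209 234" data-exterior="0" d="M133 84l-18 14-14 27-20 24-32 30-12-12-21 7 0 51 15-1 0 9 4 6 19 8 11 8 11 22 0 21-3 7 0 9 3 5 13 12 16 24 15 11 4 9-1 14-10 20-10 13-4 9 0 10 4 2 10-2 29 15 13-1 7-4 9 6 10-2 10-10 22 2 9 5 9 0 10-7 21 0 11 6 0 23 4 5 12-4 25-16 4 0 21 10 14 0-1-6-7-10-26-8-7-11-13-11-6-3-15 1-2-2 5-29 5-3 11 4 20-7 5-7 8 3 9 11 14 2 17-2 9-6 2-10-27-19-5-6 0-12-4-7 2-14-4-23-10-13-10 0-9-9-21-9-11 5-17-1-11 2-17 0-3-5-11-6 10-28 12-13 16 7 17 1 24 8 15-1 5-3 13-15 0-7-6-12 0-8 7-14-3-6-14-11-13-5-13 6-18 0-6-5-11-3-11-12-6 2-10-9-6-9 4-14-7-3-13 0-4 12-18 9-4 5-2 7-10 0-9-8-14-4 8-10-5-2-10-12-4 0 3-6z"/><path data-sink="473 349" data-exterior="0" d="M335 173l-6 14 0 8 6 12 0 7-13 15-10 6 0 12 5 11 0 9 7 12 9 2 10 13 4 23-2 14 4 7-1 7 3 8 31 23 16 5 31 22 4 1 8-5 9 0 5 2 5 5 8 17 3 15-2 11 4 7 20 9 34-8 1-232-11-1-12 5-10-14-13 8-9 10-6 3-54 0-6-7-17-4-15-9-8-11-8 3-8-10-8-19z"/><path data-sink="294 23" data-exterior="0" d="M430 16l-248 0 2 21-3 13-4 2-19-5-9 5-6 7 0 4 8 6 2 5 0 20-6 9 0 6 9 6-8 10 14 4 9 8 10 0 2-7 4-5 20-11 0-9 8-1 2-3-1-10 5-9-8-16 12-5 3 10-1 11 10 1 3-5 5-20 2-1 12 7 18 16 10 5 10 11 12 0 4 7-11 10-12 3-3 3-18 32 6 6 18 0 13-6 13 5 15 13 15-18 9-2 15 6 6 5 4 0 5-13 5-5 20-11 14 5 7 0 21-9 26 20 22 25 7-8 17-9 0-6-6-12-5-24-9-13-22-16-30-11 5-8-1-10-16-14 1-4z"/><path data-sink="287 527" data-exterior="1" d="M381 376l-1 6-5 6-17 5-19-2-13-14-4 0-5 7-6 3-6 0-8 4-11-4-5 3-5 29 2 2 15-1 6 3 13 11 7 11 26 8 6 8 2 8-14 0-21-10-4 0-25 16-12 4-4-5 0-23-11-6-21 0-10 7-9 0-9-5-22-2-16 12-9-2-4-4-13 5-12-1-3-3 6 21 11 10 5 15 11 17 0 12 234 1 4-19 10-12 24-16 24-4 9-20-3-8 2-11-10-1-4 3-15 1-12 7-7-1-30-32-12-25 2-12z"/><path data-sink="42 17" data-exterior="1" d="M181 16l-164 0-1 157 21-6 12 12 25-23 27-31 14-27 22-17 6-11 0-11 6-7 9-5 19 5 4-2 3-20z"/><path data-sink="17 365" data-exterior="1" d="M31 224l-15 2 0 228 33 2 20-4 20-9 10-2 0-10 4-9 10-13 10-20 1-14-4-9-15-11-16-24-13-12-3-5 0-9 3-7 0-21-8-18-14-12-19-8-4-6z"/><path data-sink="429 213" data-exterior="0" d="M455 127l-21 9-7 0-14-5-19 10-6 6-5 13-4 0-6-5-15-6-9 2-5 4-1 6-10 9 22 17 20 29 15 9 12 2 5 2 6 7 54 0 6-3 9-10 14-9 7-44-22-23z"/><path data-sink="122 503" data-exterior="0" d="M113 441l-20 0-18 8-3 5 1 7-6 21-2 21 12 23 2 2 87 0 1-13-11-17-5-15-11-10-1-10-6-12z"/><path data-sink="527 522" data-exterior="1" d="M527 457l-6 0-22 8-13-2-9 16-20-2-20 6-22 14-8 9-6 21 126 1z"/><path data-sink="527 26" data-exterior="1" d="M527 16l-96 1 13 20-1 4 16 14 1 10-5 8 30 11 27 21 5 12 10 38z"/><path data-sink="41 522" data-exterior="0" d="M74 449l-25 7-26-3-7 2 1 73 62-1-14-24 2-21 6-21-1-7z"/><path data-sink="241 235" data-exterior="0" d="M245 217l-12 13-6 13-4 12 2 5 9 4 3 5 17 0 11-2 17 1 11-5 14 5 12 8 4 5 2 0-8-14 0-9-5-11 0-12 2-3-12 1-24-8-17-1z"/>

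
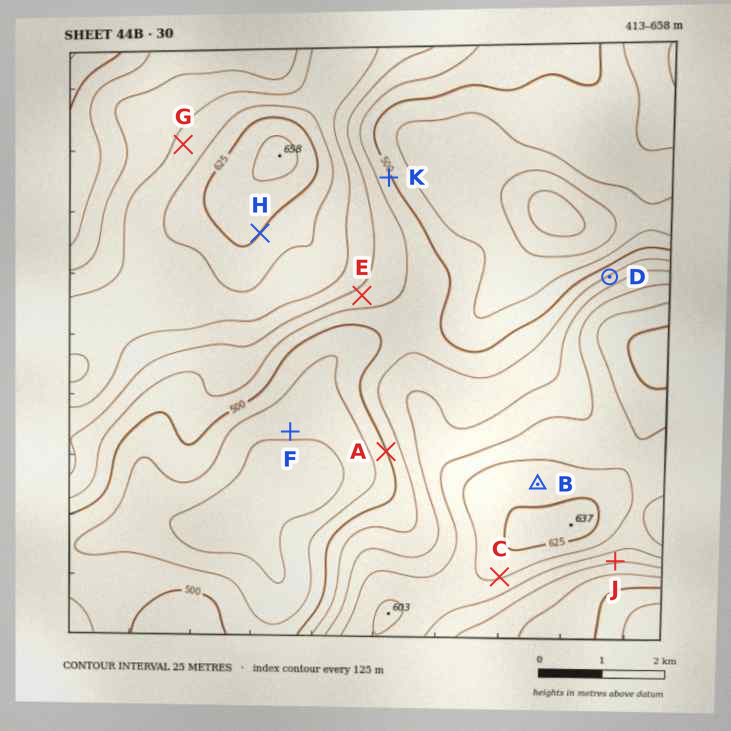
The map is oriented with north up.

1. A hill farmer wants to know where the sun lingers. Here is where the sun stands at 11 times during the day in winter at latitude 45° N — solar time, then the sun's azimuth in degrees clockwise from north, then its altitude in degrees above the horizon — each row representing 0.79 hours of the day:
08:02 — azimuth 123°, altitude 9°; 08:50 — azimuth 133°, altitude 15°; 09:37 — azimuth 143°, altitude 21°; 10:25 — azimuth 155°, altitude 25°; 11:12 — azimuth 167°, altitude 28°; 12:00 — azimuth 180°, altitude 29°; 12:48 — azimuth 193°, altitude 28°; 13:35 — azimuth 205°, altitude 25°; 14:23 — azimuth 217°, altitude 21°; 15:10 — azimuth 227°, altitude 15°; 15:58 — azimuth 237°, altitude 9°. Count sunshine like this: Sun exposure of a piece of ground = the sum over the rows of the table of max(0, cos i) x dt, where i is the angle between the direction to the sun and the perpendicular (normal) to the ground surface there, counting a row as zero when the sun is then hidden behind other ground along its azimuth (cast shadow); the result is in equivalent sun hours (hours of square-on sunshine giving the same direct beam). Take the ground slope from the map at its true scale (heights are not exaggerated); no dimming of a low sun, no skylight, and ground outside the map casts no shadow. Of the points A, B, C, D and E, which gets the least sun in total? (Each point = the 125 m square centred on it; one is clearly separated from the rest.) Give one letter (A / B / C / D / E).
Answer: D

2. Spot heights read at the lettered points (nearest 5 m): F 455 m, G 580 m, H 625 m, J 555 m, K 505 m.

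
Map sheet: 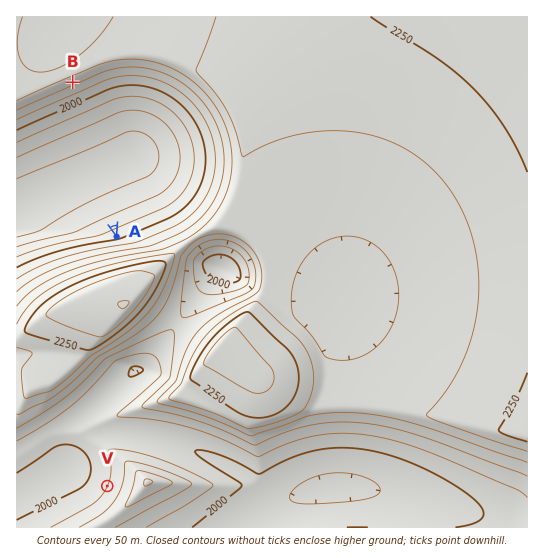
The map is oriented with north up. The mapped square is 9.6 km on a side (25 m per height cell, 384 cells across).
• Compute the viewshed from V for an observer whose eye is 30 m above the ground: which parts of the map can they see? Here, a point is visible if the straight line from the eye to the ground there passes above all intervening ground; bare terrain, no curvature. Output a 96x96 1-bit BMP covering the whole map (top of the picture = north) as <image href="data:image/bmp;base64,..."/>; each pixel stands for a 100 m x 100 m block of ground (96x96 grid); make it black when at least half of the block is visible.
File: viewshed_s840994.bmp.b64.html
<image width="96" height="96" href="data:image/bmp;base64,Qk2+BAAAAAAAAD4AAAAoAAAAYAAAAGAAAAABAAEAAAAAAIAEAAATCwAAEwsAAAIAAAAAAAAA////AAAAAAD//gAAAAAAAAAAAAD//4AAAAAAAAAAAAD//+AAAAAAAAAAAAD///AAAAAAAAAAAAD///gAAAAAAAAAAAD///wAAAAAAAAAAAD///4AAAAAAAAAAAD///8AAAAAAAAAAAD///8AAAAAAAAAAAD///8AAAAAAAAAAAD///4AAAAAAAAAAAD///wAAAAAAAAAAAD///AAAAAAAAAAAAD//+AAAAAAAAAAAAD//8AAAAAAAAAAAAD//wAAAAAAAAAAAAD//gAAAAAAAAAAAAD//wAAAAAAAAAAAAD/74AAAAAAAAAAAAD/4cAAAAAAAAAAAAD/8HAAAAAAAAAAAAD/+BwAAAAAAAAAAAB//APAAAAAAAAAAAB//gB/gAAAAAAAAAA//gAOAAAAAAAAAAA//wAAEAAAAAAAAAAH/4AAPAAAAAAAAAAB/4AAfwAAAAAAAAAA/8AAfwAAAAAAAAAAf+AAfAAAAAAAAAAAH+AAOAAAAAAAAAAAD/gAEAAAAAAAAAAAD/4AAAAAAAAAAAAAH/+AAAAAAAAAAAAAP//AAAAAAAAAAAAAf//gAAAAAAAAAAAA///wAAAAAAAAAAAB///4AAAAAAAAAAAD/3/4AAAAAAAAAAAAAB/8AAAAAAAAAAAAAA/4AAAAAAAAAAAAAAf4AAAAAAAAAAAAAAP4AAAAAAAAAAAAAAH4AAAAAAAAAAAAAAD4AAAAAAAAAAAAAAB4AAAAAAAAAAAAAAA4AAAAAAAAAAAAAAAYAAAAAAAAAAAAAAAAAAAAAAAAAAAAAAAAAAAAAAAAAAAAAAAAAAAAAAAAAAAAAAAAAAAAAAAAAAAAAAAAAAAAAAAAAAAAAAAAwAAAAAAAAAAAAAAAcAAAAAAAAAAAAAAAHgAAAAAAAAAAAAAABwAAAAAAAAAAAAAAAAAAAAAAAAAAAAAAAAAAAAAAAAAAAAAAAAAAAAAAAAAAAAAAAAAAAAAAAAAAAAAAAAAAAAAAAAAAAAAAAAAAAAAAAAAAAAAAAAAAAAAAAAAAAAAAAAAAAAAAAAAAAAAAAAAAAAAAAAAAAAAAAAAAAAAAAAAAAAAAAAAAAAAAAAAAAAAAAAAAAAAAAAAAAAAAAAAAAAAAAAAAAAAAAAAAAAAAAAAAAAAAAAAAAAAAAAAAAAAAAAAAAAAAAAAAAAAAAAAAAAAAAAAAAAAAAEAAAAAAAAAAAAAAAEAAAAAAAAAAAAAAAAAAAAAAAAAAAAAAAAAAAAAAAAAAAAAAAAAAAAAAAAAAAAAAAAAAAAAAAAAAAAAAAAAAAAAAAAAAAAAAAAAAAAAAAAAAAAAAAAAAAAAAAAAAAAAAAAAAAAAAAAAAAAAAAAAAAAAAAAAAAAAAAAAAAAAAAAAAAAAAAAAAAAAAAAAAAAAAAAAAAAAAAAAAAAAAAAAAAAAAAAAAAAAAAAAAAAAAAAAAAAAAAAAAAAAAAAAAAAAAAAAAAAAAAAAAAAAAAAAAAAAAAAAAAAAAAAAAAAAAAAAAAAAAAAAAAAAAAAAAAAAAAAAAAAAAAAA="/>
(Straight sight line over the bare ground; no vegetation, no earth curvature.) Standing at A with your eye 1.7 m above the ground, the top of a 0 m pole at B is visible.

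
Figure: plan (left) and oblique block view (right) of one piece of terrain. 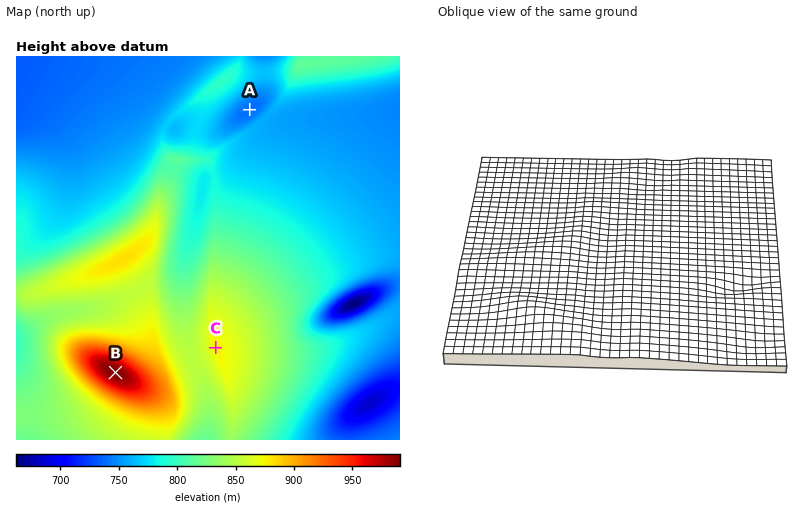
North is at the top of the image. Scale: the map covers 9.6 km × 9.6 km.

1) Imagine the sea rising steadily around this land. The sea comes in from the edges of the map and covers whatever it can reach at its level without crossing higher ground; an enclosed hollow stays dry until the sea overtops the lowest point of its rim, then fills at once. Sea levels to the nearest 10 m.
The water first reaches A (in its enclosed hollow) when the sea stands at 760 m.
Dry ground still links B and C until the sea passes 850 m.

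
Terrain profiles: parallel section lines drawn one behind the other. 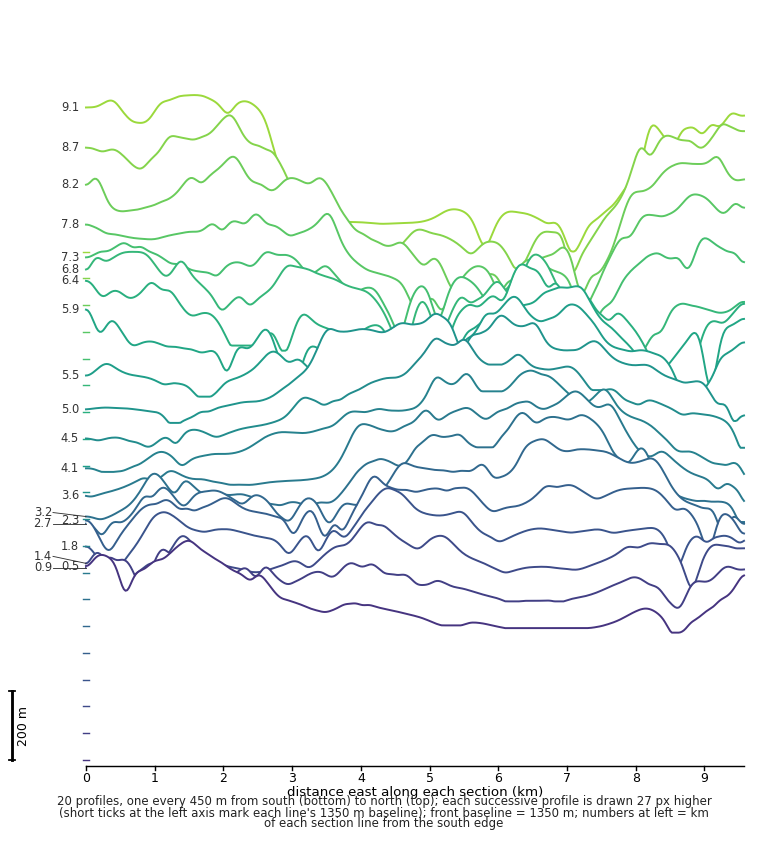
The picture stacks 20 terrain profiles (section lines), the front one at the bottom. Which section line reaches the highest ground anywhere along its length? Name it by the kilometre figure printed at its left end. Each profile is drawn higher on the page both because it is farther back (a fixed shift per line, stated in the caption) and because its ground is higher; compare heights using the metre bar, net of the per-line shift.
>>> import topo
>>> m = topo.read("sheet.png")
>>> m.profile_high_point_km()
0.5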